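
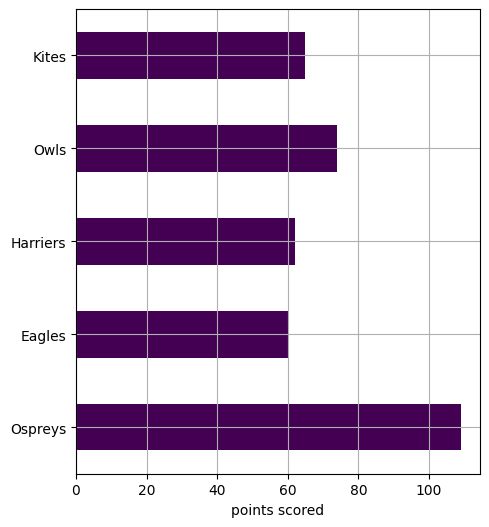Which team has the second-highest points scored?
Top 3: Ospreys ≈ 110, Owls ≈ 70, Kites ≈ 60.

Owls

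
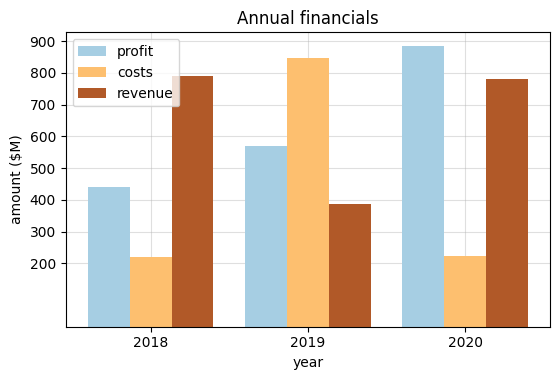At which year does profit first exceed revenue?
2018: profit ≈ 400 vs revenue ≈ 800 (not yet); 2019: profit ≈ 600 vs revenue ≈ 400 (first crossover).

2019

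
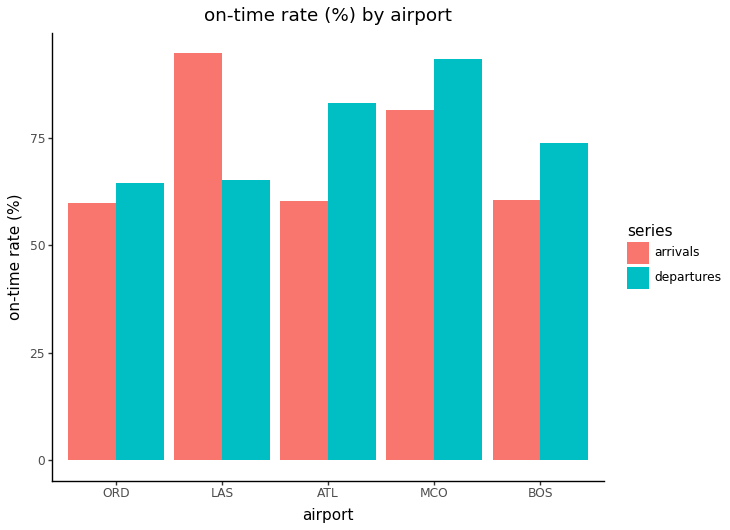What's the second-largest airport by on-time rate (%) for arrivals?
Top 3 for arrivals: LAS ≈ 90, MCO ≈ 80, BOS ≈ 60.

MCO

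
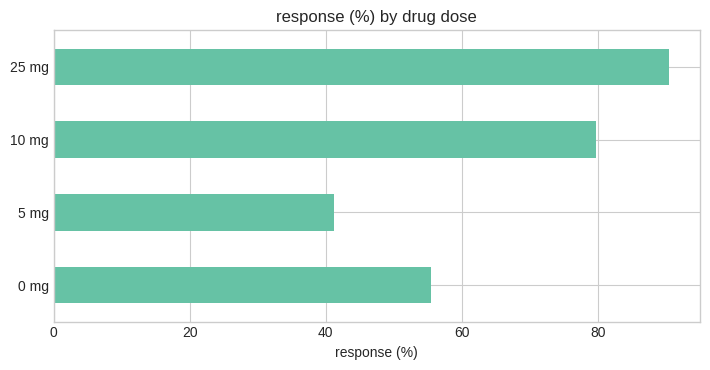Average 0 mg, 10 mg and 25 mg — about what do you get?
(60 + 80 + 90) / 3 ≈ 77.

≈ 77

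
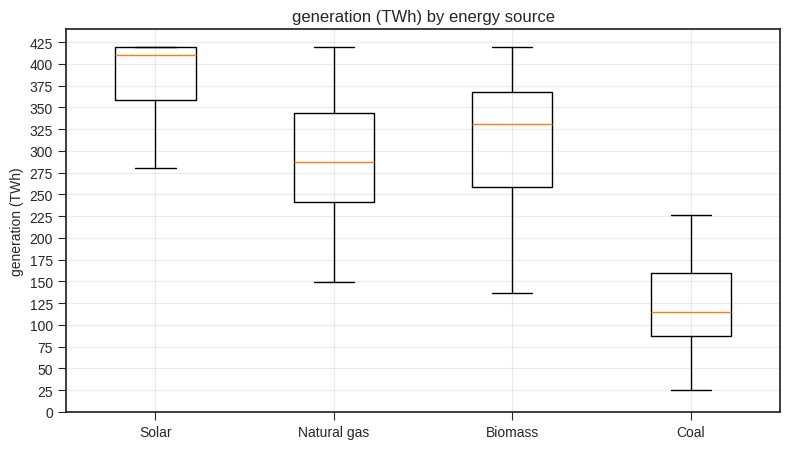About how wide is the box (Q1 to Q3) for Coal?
≈ 75

Q3 ≈ 150, Q1 ≈ 75; IQR ≈ 75.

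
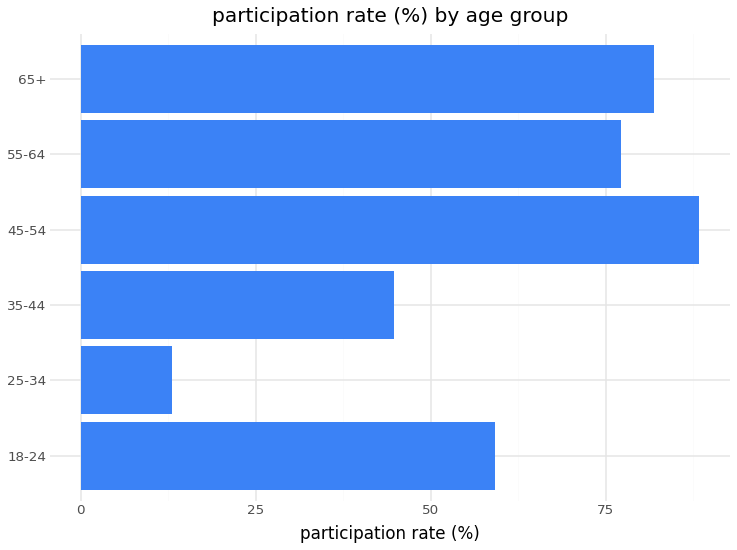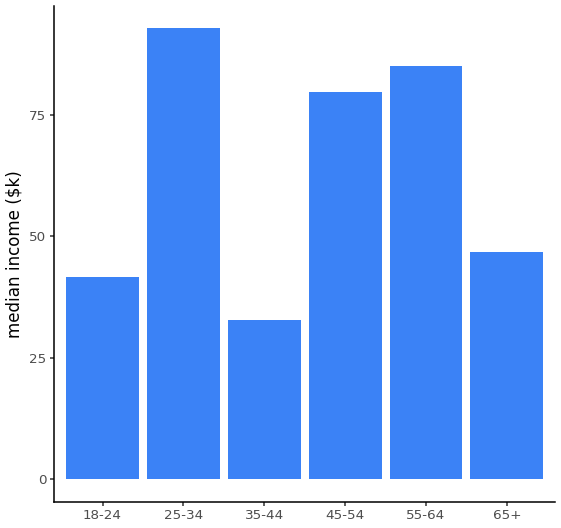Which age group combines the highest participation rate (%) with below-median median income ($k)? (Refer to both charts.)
65+

Chart 2 median median income ($k) ≈ 60; below-median age groups: 18-24, 35-44, 65+. Among those, 65+ has the highest participation rate (%) (≈ 80).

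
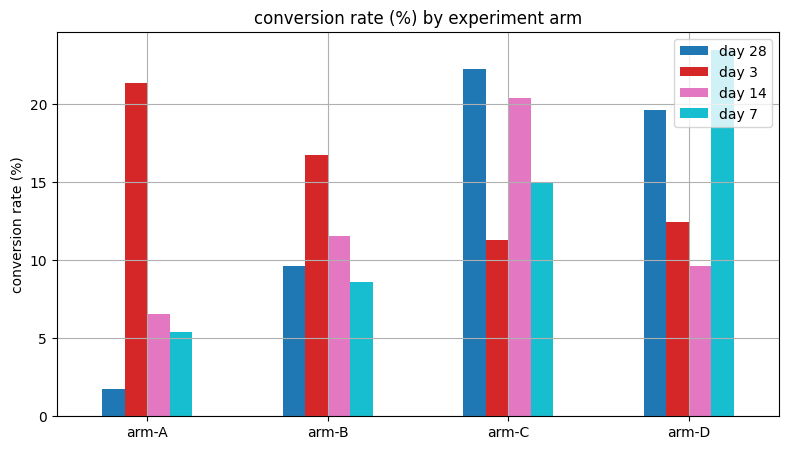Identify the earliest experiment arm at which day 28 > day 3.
arm-C

arm-B: day 28 ≈ 10 vs day 3 ≈ 16 (not yet); arm-C: day 28 ≈ 22 vs day 3 ≈ 12 (first crossover).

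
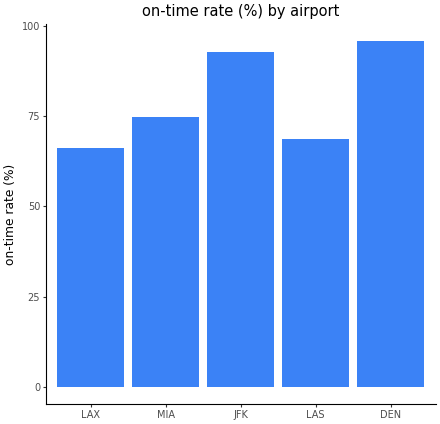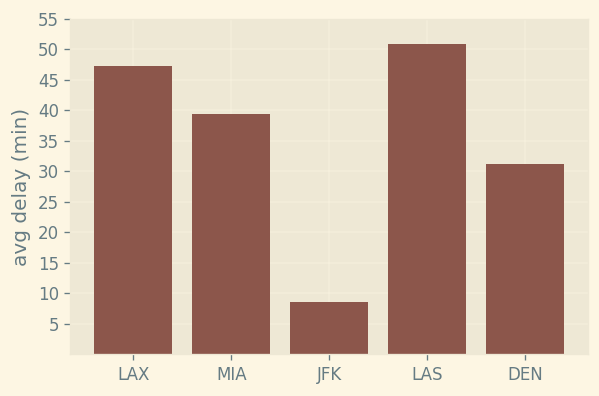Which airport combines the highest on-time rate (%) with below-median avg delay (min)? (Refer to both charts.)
Chart 2 median avg delay (min) ≈ 40; below-median airports: JFK, DEN. Among those, DEN has the highest on-time rate (%) (≈ 100).

DEN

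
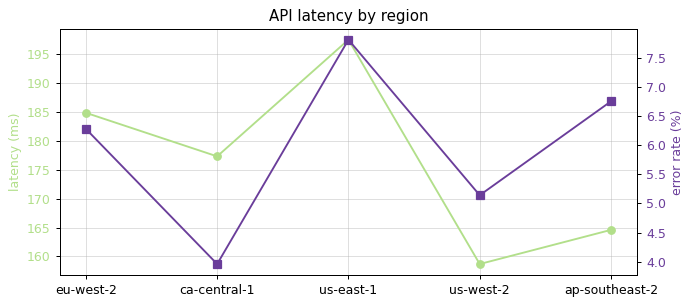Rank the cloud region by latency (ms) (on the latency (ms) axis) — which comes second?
Top 3 (on the latency (ms) axis): us-east-1 ≈ 195, eu-west-2 ≈ 185, ca-central-1 ≈ 175.

eu-west-2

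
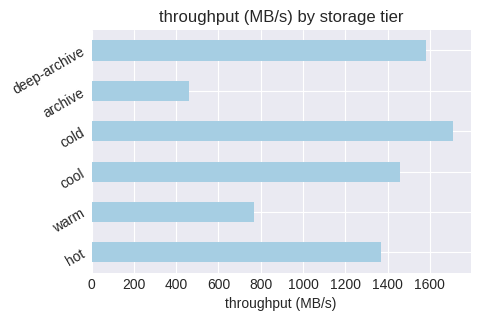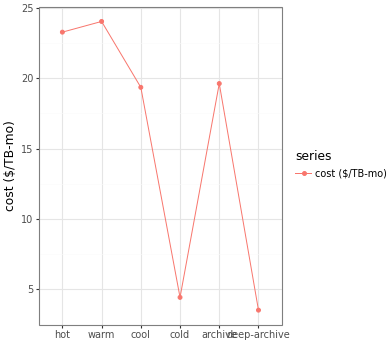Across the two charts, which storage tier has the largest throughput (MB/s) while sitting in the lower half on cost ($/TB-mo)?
Chart 2 median cost ($/TB-mo) ≈ 20; below-median storage tiers: cool, cold, deep-archive. Among those, cold has the highest throughput (MB/s) (≈ 1800).

cold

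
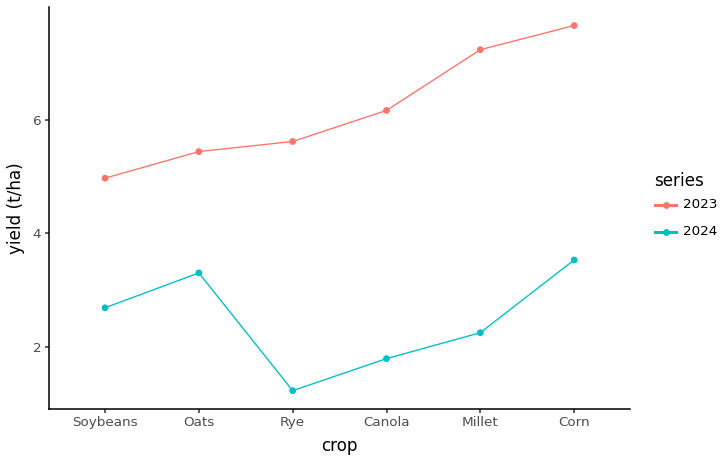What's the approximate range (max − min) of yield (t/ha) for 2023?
Max Corn ≈ 8, min Soybeans ≈ 5; range ≈ 3.

≈ 3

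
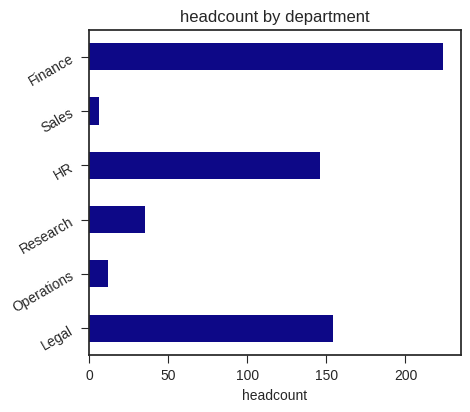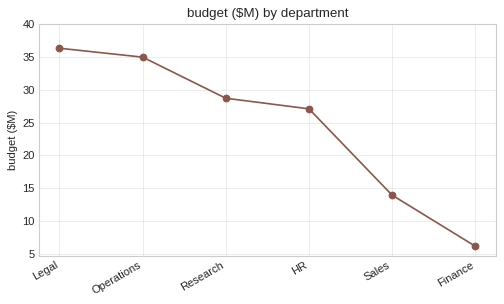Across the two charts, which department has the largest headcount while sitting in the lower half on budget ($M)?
Chart 2 median budget ($M) ≈ 30; below-median departments: HR, Sales, Finance. Among those, Finance has the highest headcount (≈ 225).

Finance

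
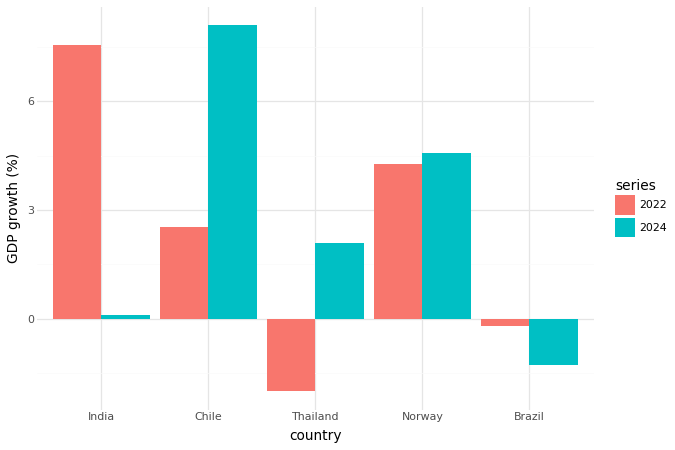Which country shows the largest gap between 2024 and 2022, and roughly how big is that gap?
India: 2024 ≈ 0, 2022 ≈ 8 → gap ≈ 8. Next-largest (Chile) is only ≈ 5.

India, ≈ 8 %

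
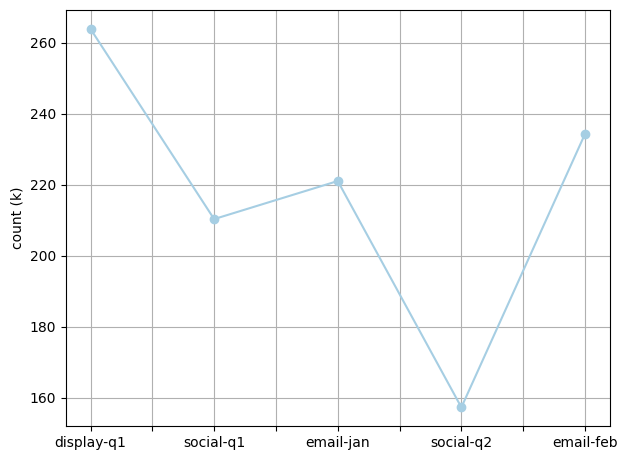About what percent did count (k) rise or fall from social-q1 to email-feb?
social-q1 ≈ 210, email-feb ≈ 230; (230 − 210) / 210 ≈ +9.5%.

≈ +9.5%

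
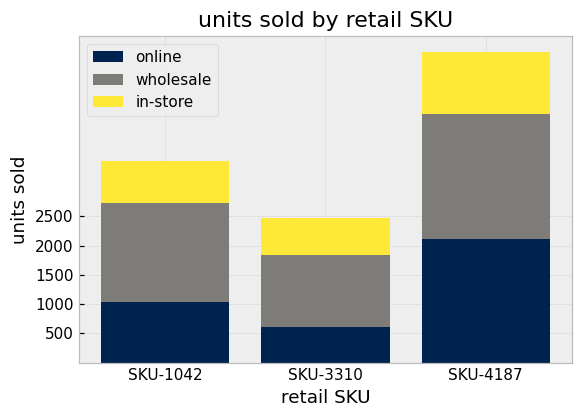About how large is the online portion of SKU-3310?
online top ≈ 500, bottom ≈ 0; segment ≈ 500.

≈ 500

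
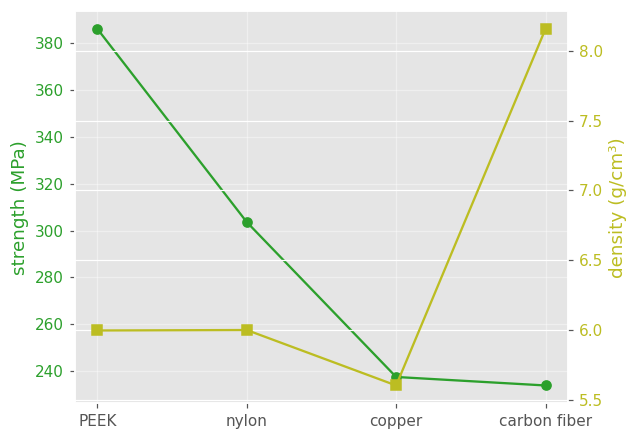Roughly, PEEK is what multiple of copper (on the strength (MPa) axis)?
PEEK ≈ 380, copper ≈ 240; 380/240 ≈ 1.58.

≈ 1.58×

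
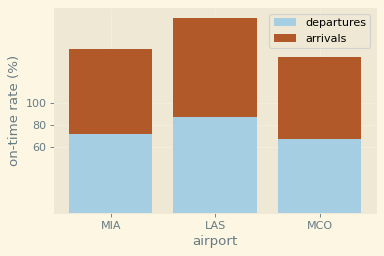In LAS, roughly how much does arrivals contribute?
arrivals top ≈ 180, bottom ≈ 80; segment ≈ 100.

≈ 100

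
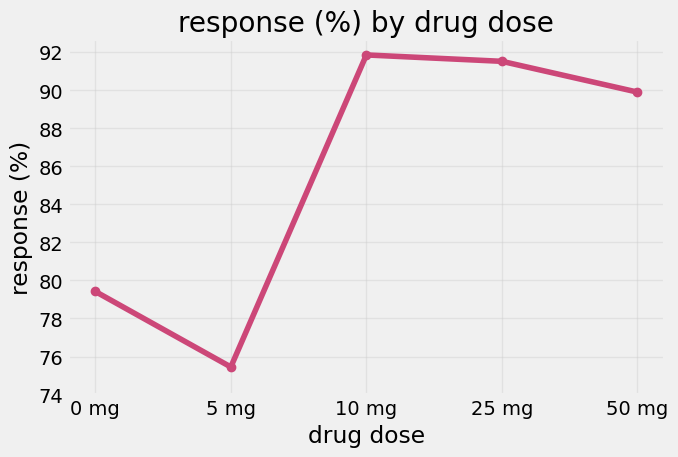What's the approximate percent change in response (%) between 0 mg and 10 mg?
0 mg ≈ 80, 10 mg ≈ 92; (92 − 80) / 80 ≈ +15%.

≈ +15%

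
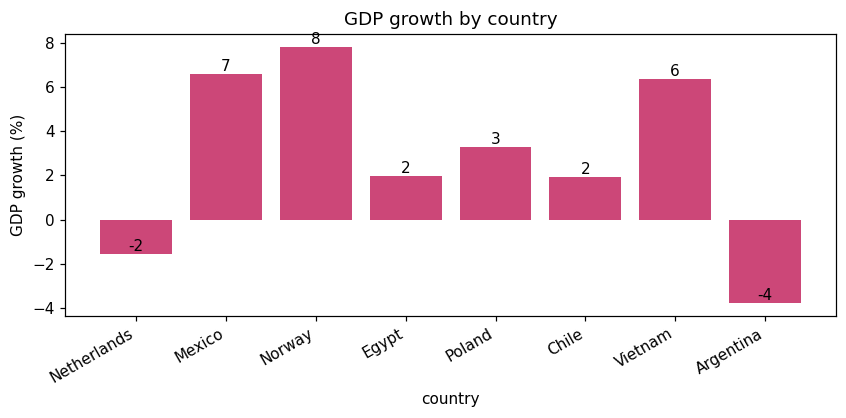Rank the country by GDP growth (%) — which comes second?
Mexico

Top 3: Norway ≈ 8, Mexico ≈ 7, Vietnam ≈ 6.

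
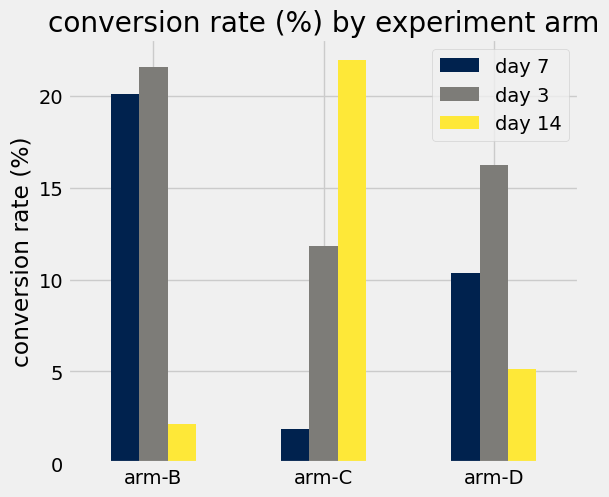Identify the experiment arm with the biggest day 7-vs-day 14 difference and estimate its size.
arm-C, ≈ 20 %

arm-C: day 7 ≈ 2, day 14 ≈ 22 → gap ≈ 20. Next-largest (arm-B) is only ≈ 18.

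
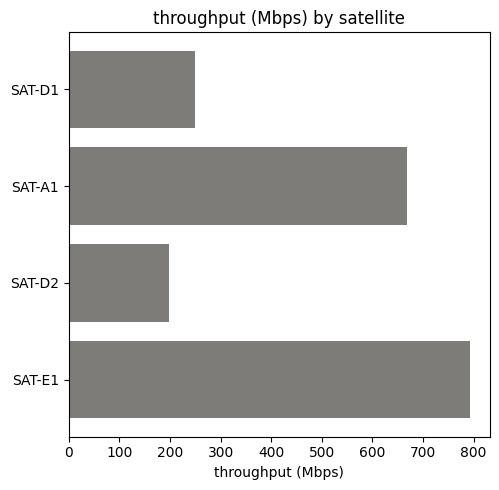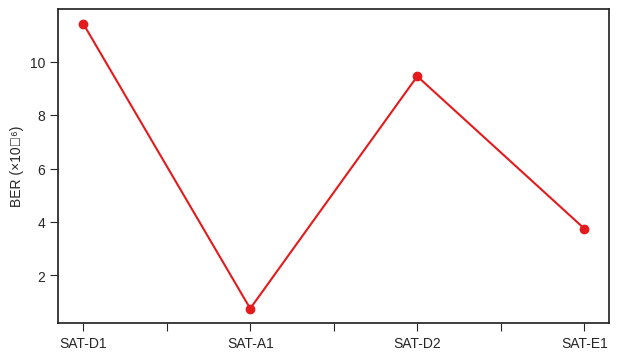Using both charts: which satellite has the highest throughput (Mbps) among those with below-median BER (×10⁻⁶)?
SAT-E1

Chart 2 median BER (×10⁻⁶) ≈ 6; below-median satellites: SAT-A1, SAT-E1. Among those, SAT-E1 has the highest throughput (Mbps) (≈ 800).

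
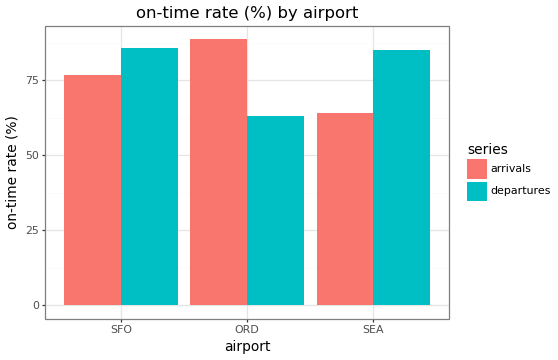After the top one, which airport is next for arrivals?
SFO

Top 3 for arrivals: ORD ≈ 90, SFO ≈ 80, SEA ≈ 60.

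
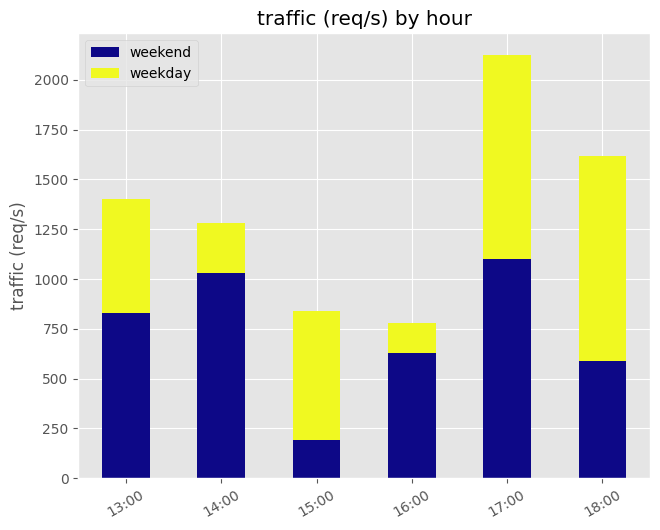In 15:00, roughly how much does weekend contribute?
≈ 200

weekend top ≈ 200, bottom ≈ 0; segment ≈ 200.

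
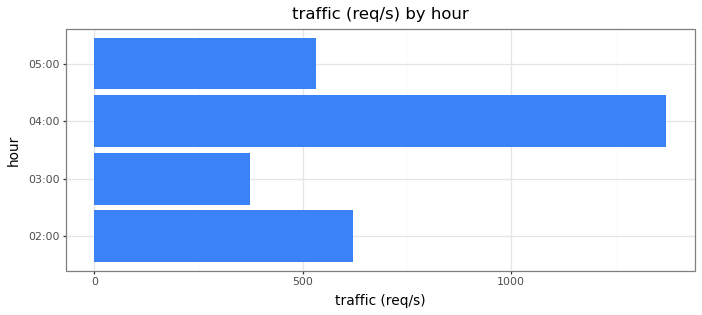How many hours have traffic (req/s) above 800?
Above 800: 04:00.

1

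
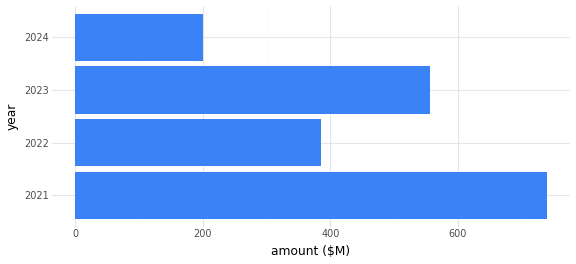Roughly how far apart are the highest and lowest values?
≈ 500

Max 2021 ≈ 700, min 2024 ≈ 200; range ≈ 500.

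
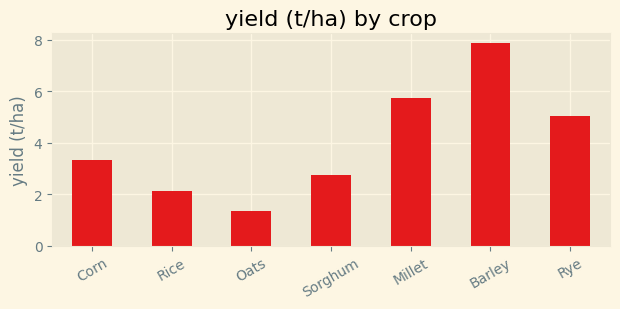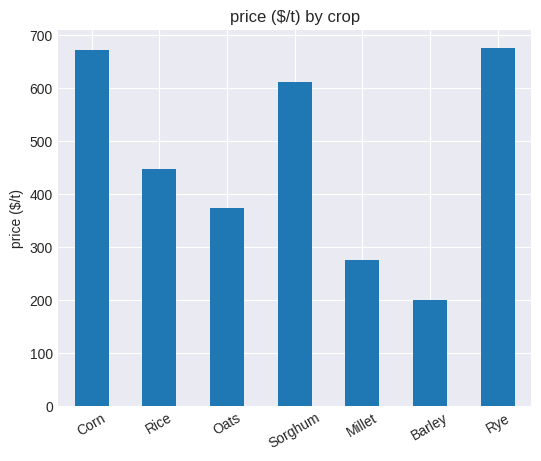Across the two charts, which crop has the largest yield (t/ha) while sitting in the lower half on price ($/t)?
Chart 2 median price ($/t) ≈ 400; below-median crops: Oats, Millet, Barley. Among those, Barley has the highest yield (t/ha) (≈ 8).

Barley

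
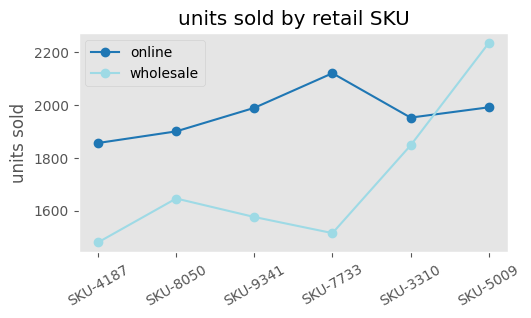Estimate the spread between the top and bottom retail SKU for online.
≈ 200

Max SKU-7733 ≈ 2100, min SKU-4187 ≈ 1900; range ≈ 200.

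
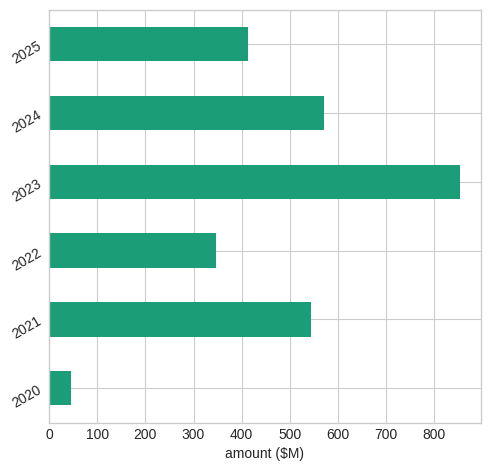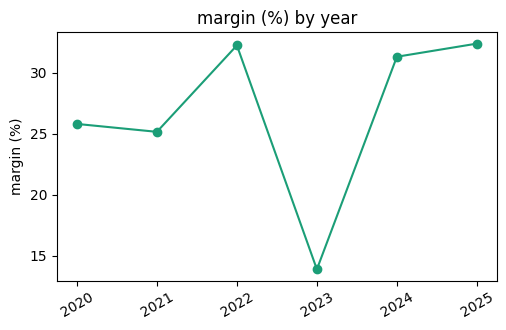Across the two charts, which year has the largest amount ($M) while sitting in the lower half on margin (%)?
Chart 2 median margin (%) ≈ 30; below-median years: 2020, 2021, 2023. Among those, 2023 has the highest amount ($M) (≈ 900).

2023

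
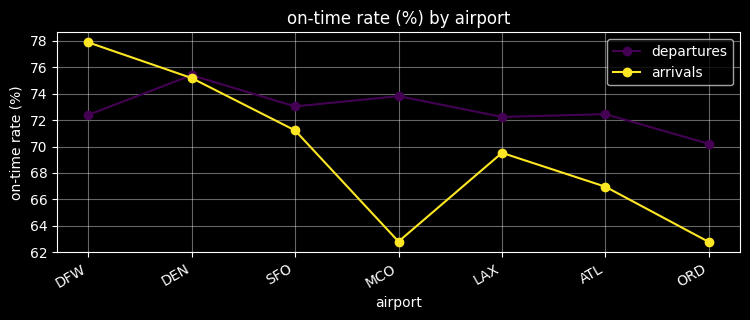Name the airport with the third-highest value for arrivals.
SFO

Top 4 for arrivals: DFW ≈ 78, DEN ≈ 76, SFO ≈ 72, LAX ≈ 70.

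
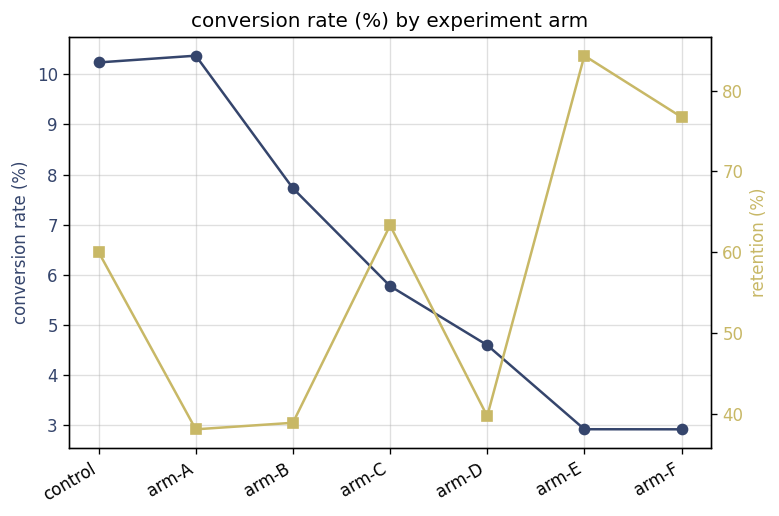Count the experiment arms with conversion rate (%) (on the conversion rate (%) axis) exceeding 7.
3

Above 7: control, arm-A, arm-B.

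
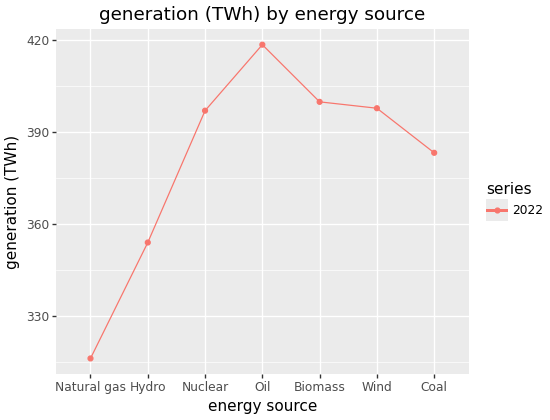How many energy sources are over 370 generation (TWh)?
5

Above 370: Nuclear, Oil, Biomass, Wind, Coal.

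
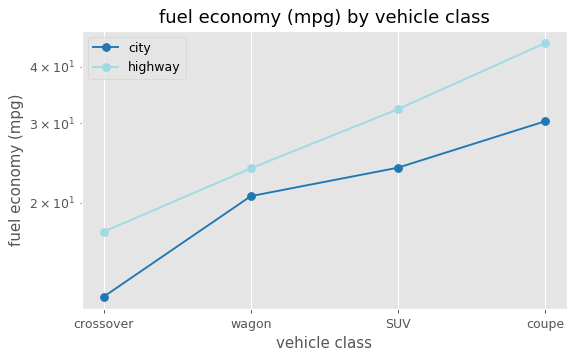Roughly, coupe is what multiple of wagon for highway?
coupe ≈ 45, wagon ≈ 25; 45/25 ≈ 1.8.

≈ 1.8×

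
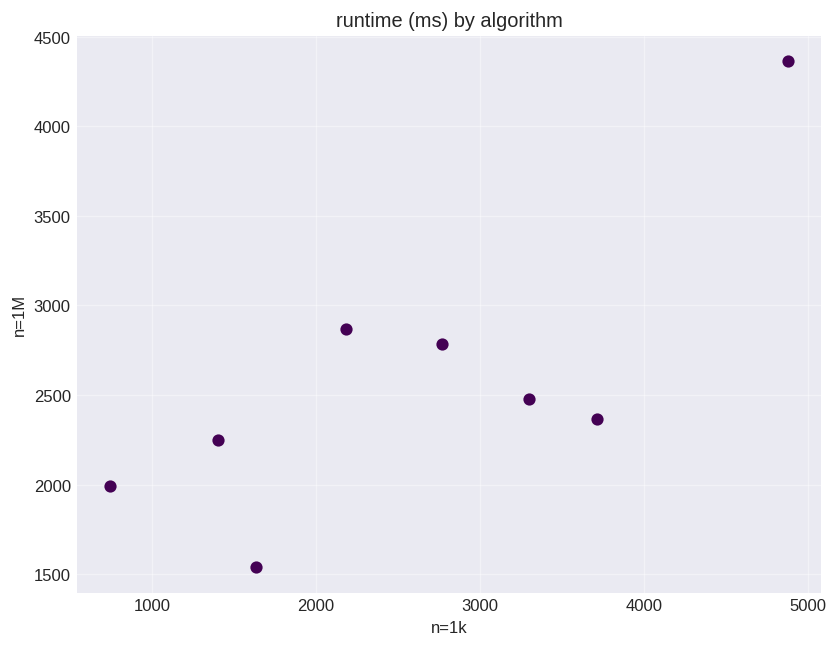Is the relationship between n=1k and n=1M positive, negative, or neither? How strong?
positive, strong

Points are positively correlated; strong (|r| ≈ 0.8).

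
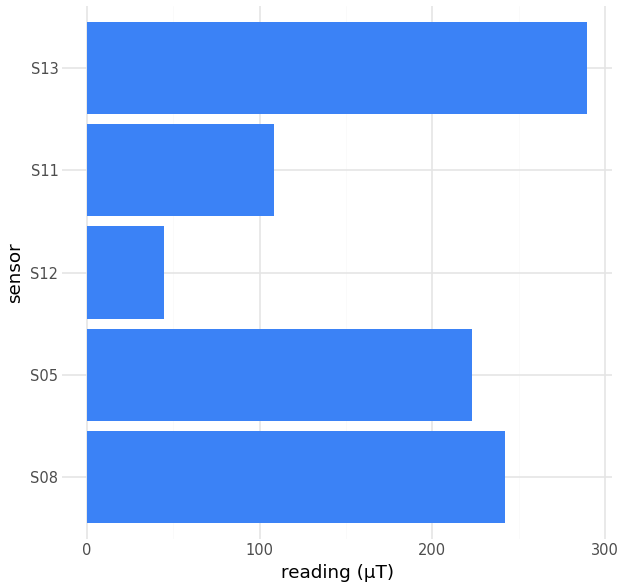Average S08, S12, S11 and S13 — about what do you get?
(250 + 50 + 100 + 300) / 4 ≈ 175.

≈ 175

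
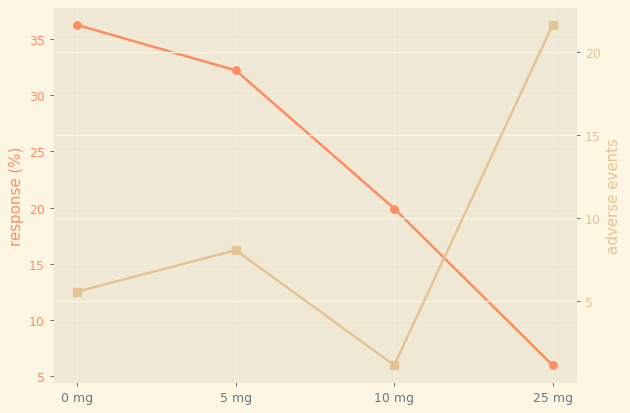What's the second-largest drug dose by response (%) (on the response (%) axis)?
Top 3 (on the response (%) axis): 0 mg ≈ 35, 5 mg ≈ 30, 10 mg ≈ 20.

5 mg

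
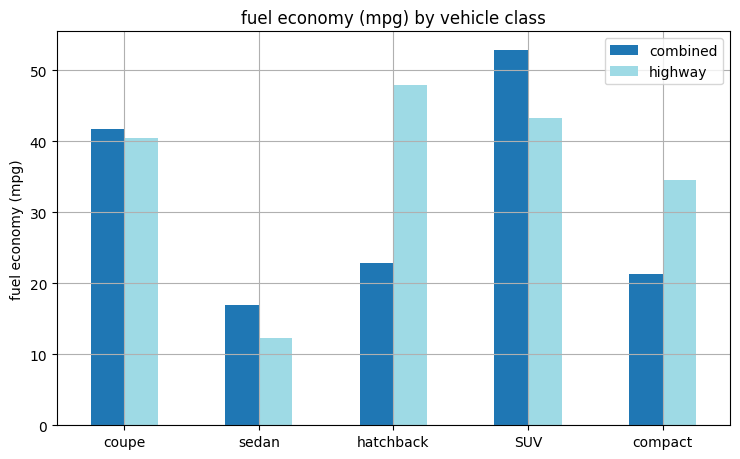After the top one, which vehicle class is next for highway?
SUV

Top 3 for highway: hatchback ≈ 50, SUV ≈ 45, coupe ≈ 40.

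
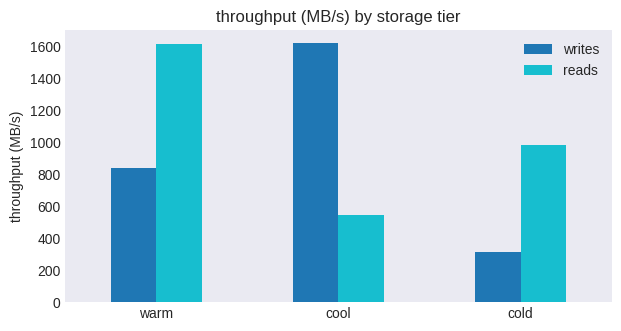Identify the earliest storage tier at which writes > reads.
warm: writes ≈ 800 vs reads ≈ 1600 (not yet); cool: writes ≈ 1600 vs reads ≈ 600 (first crossover).

cool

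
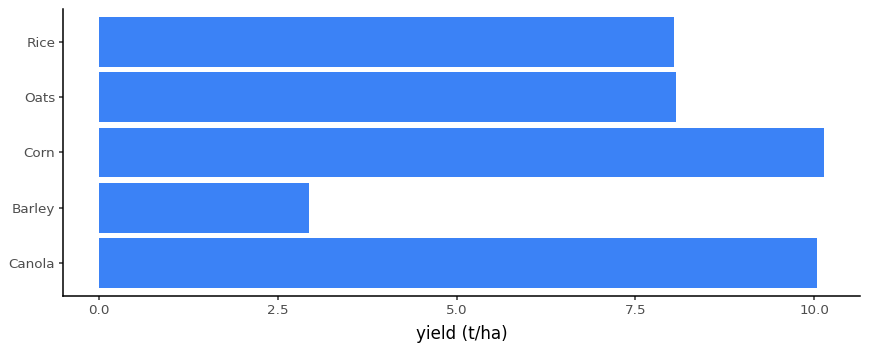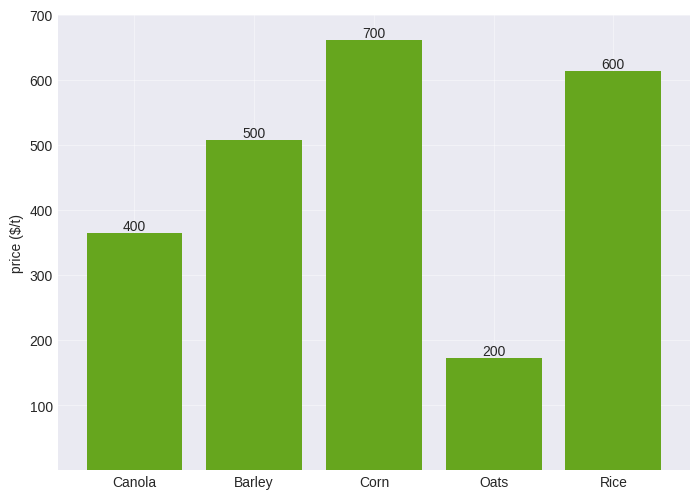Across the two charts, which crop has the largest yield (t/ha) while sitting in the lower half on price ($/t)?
Canola

Chart 2 median price ($/t) ≈ 500; below-median crops: Canola, Oats. Among those, Canola has the highest yield (t/ha) (≈ 10).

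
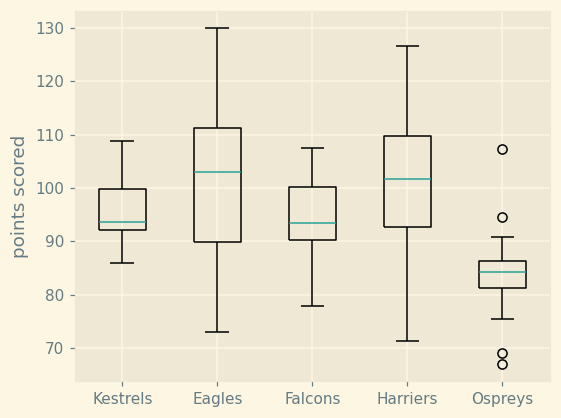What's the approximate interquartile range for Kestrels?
≈ 8

Q3 ≈ 100, Q1 ≈ 92; IQR ≈ 8.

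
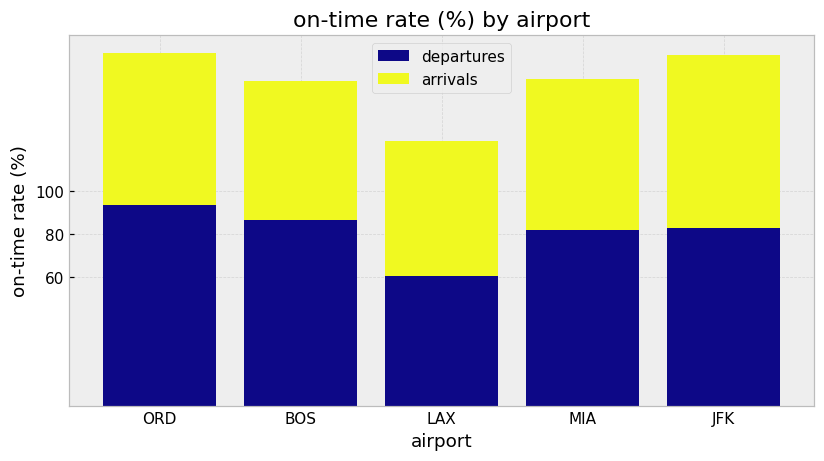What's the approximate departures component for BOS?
departures top ≈ 80, bottom ≈ 0; segment ≈ 80.

≈ 80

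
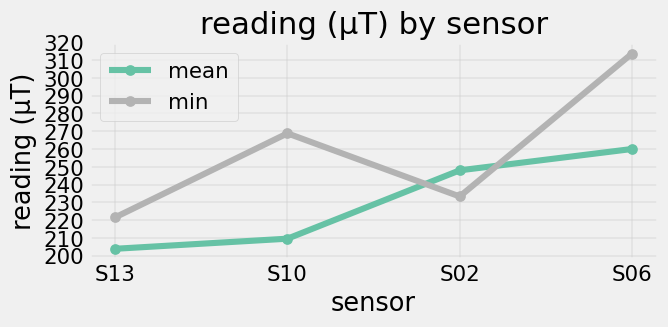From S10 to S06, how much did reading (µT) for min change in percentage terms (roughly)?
≈ +14.8%

S10 ≈ 270, S06 ≈ 310; (310 − 270) / 270 ≈ +14.8%.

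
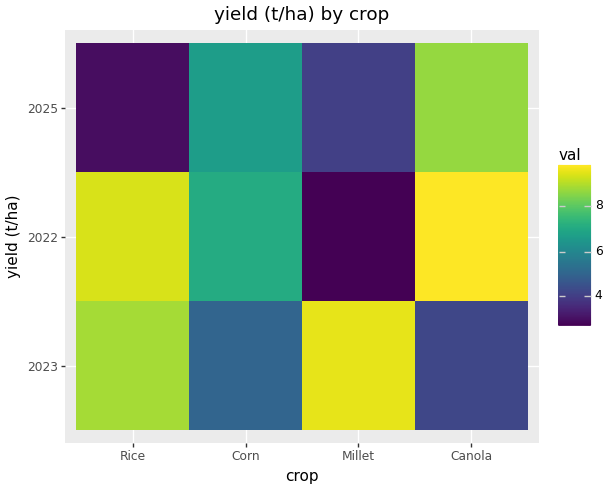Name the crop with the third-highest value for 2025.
Top 4 for 2025: Canola ≈ 9, Corn ≈ 7, Millet ≈ 4, Rice ≈ 3.

Millet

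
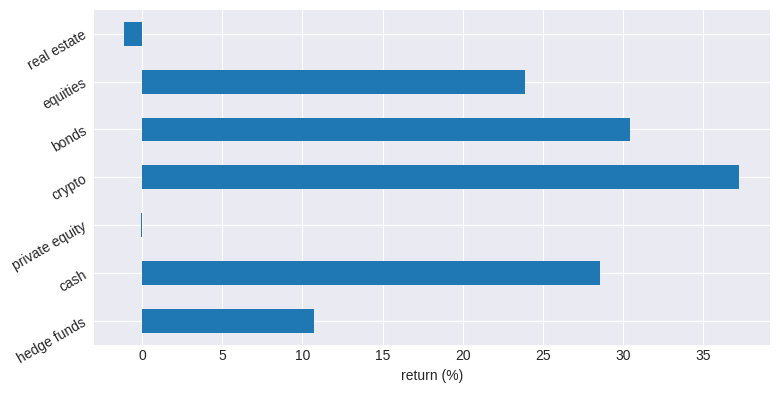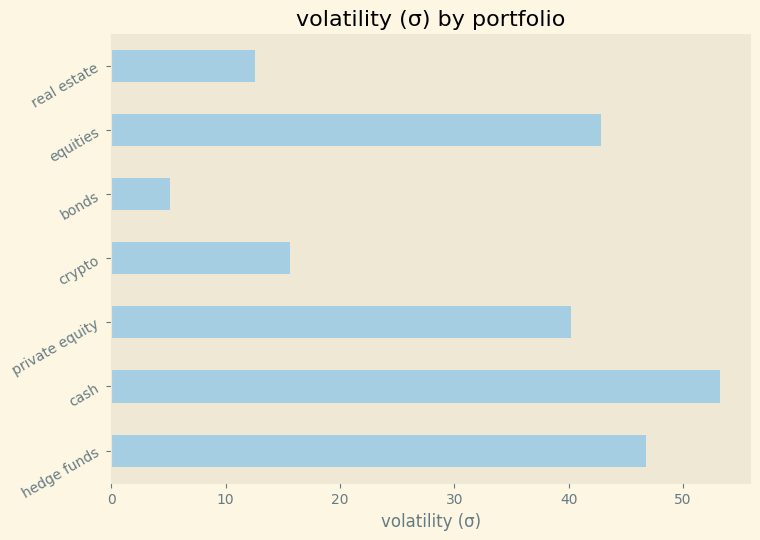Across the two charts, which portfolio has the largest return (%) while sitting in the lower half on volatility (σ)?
crypto

Chart 2 median volatility (σ) ≈ 40; below-median portfolios: crypto, bonds, real estate. Among those, crypto has the highest return (%) (≈ 35).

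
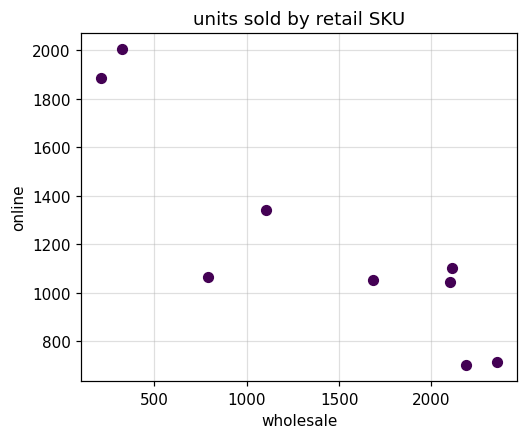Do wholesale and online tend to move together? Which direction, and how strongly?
Points are negatively correlated; strong (|r| ≈ 0.9).

negative, strong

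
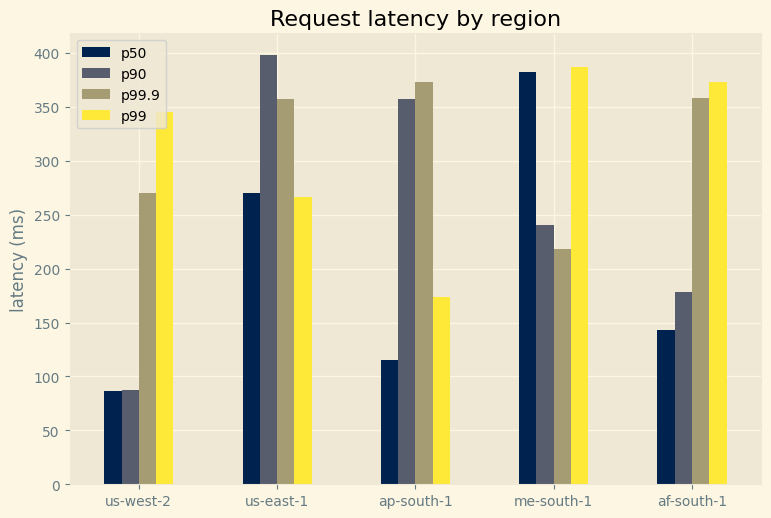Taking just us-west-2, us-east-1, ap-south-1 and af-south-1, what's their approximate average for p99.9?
(250 + 350 + 350 + 350) / 4 ≈ 325.

≈ 325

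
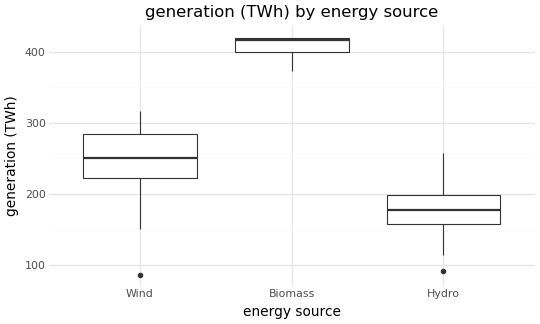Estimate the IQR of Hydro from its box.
≈ 40

Q3 ≈ 200, Q1 ≈ 160; IQR ≈ 40.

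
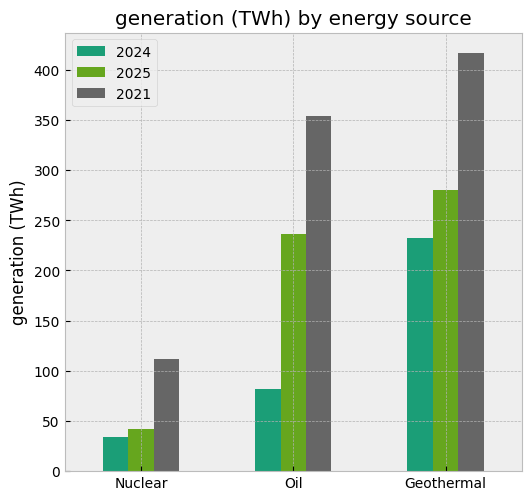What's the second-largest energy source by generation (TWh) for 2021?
Top 3 for 2021: Geothermal ≈ 400, Oil ≈ 350, Nuclear ≈ 100.

Oil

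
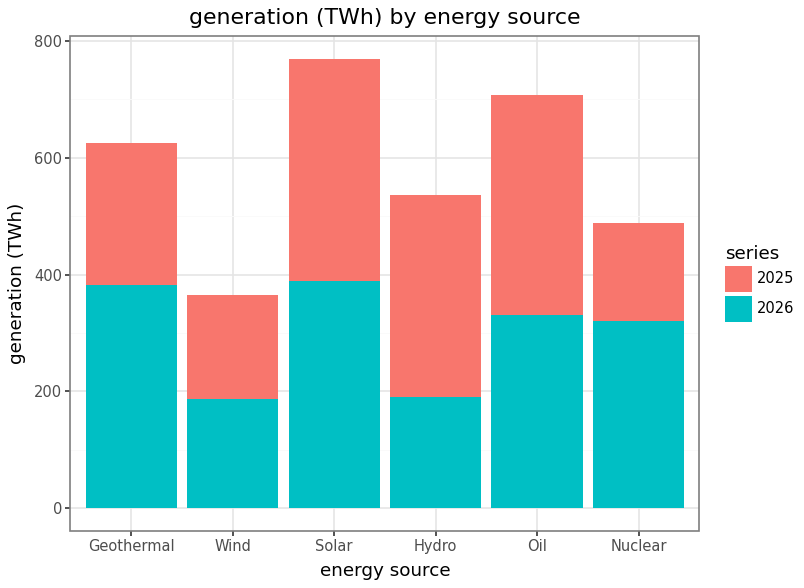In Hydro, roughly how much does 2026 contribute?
2026 top ≈ 200, bottom ≈ 0; segment ≈ 200.

≈ 200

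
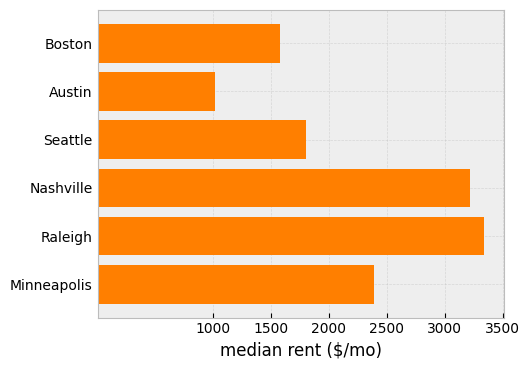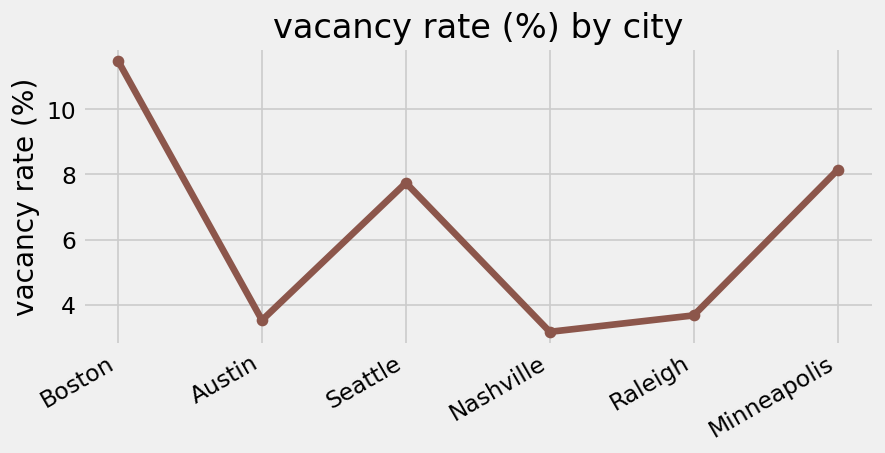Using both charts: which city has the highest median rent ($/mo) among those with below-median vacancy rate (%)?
Raleigh

Chart 2 median vacancy rate (%) ≈ 6; below-median cities: Austin, Nashville, Raleigh. Among those, Raleigh has the highest median rent ($/mo) (≈ 3500).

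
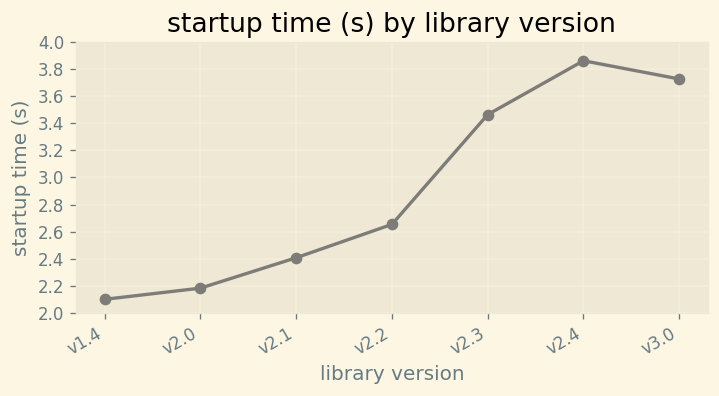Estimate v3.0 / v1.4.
≈ 1.73×

v3.0 ≈ 3.8, v1.4 ≈ 2.2; 3.8/2.2 ≈ 1.73.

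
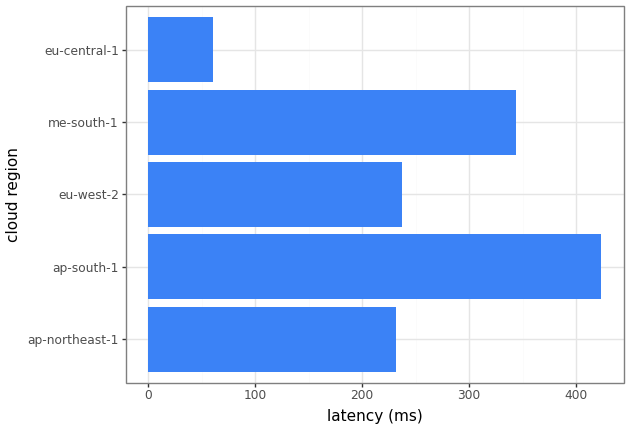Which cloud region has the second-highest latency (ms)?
me-south-1

Top 3: ap-south-1 ≈ 400, me-south-1 ≈ 350, eu-west-2 ≈ 250.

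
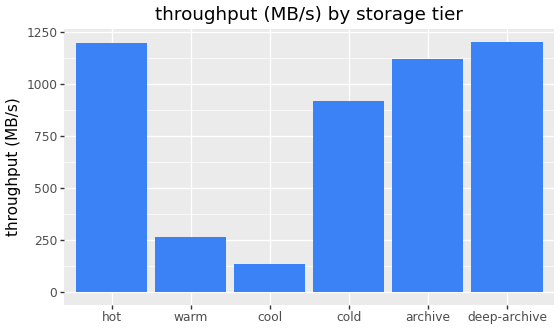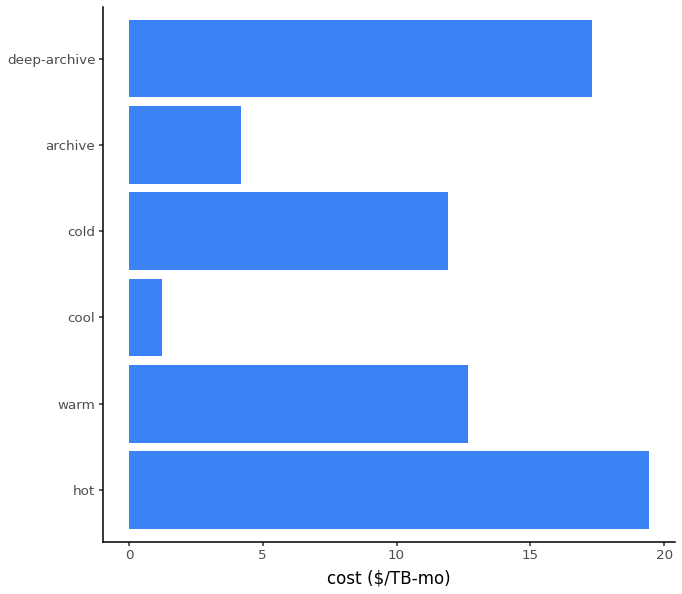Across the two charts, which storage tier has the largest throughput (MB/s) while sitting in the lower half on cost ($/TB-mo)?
Chart 2 median cost ($/TB-mo) ≈ 12; below-median storage tiers: cool, cold, archive. Among those, archive has the highest throughput (MB/s) (≈ 1200).

archive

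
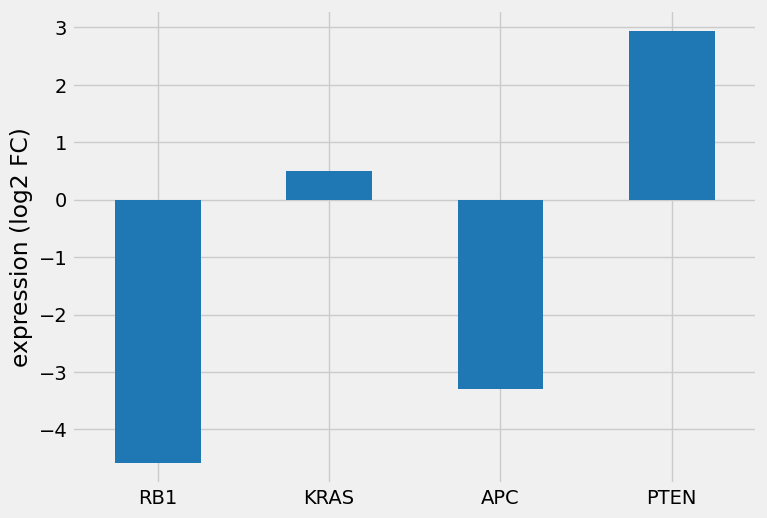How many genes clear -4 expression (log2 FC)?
Above -4: KRAS, APC, PTEN.

3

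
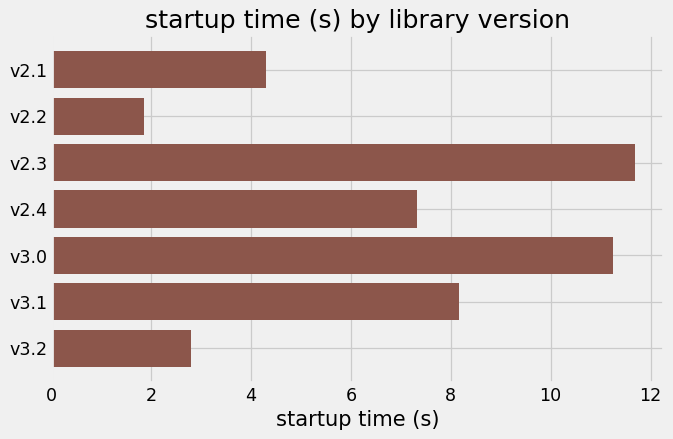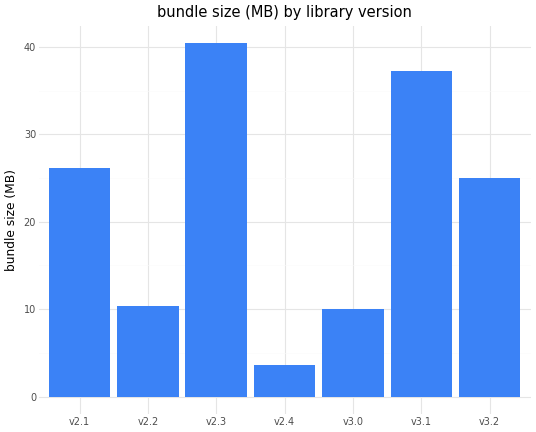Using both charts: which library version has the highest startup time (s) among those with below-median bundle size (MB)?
v3.0

Chart 2 median bundle size (MB) ≈ 25; below-median library versions: v2.2, v2.4, v3.0. Among those, v3.0 has the highest startup time (s) (≈ 12).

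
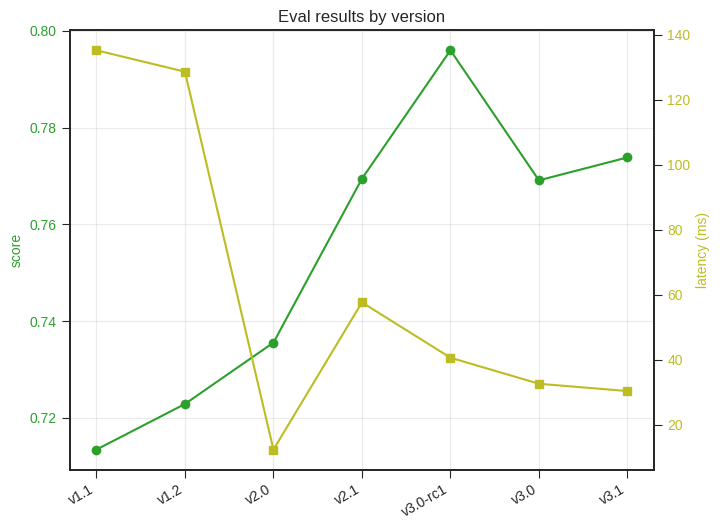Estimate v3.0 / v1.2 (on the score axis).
v3.0 ≈ 0.77, v1.2 ≈ 0.72; 0.77/0.72 ≈ 1.07.

≈ 1.07×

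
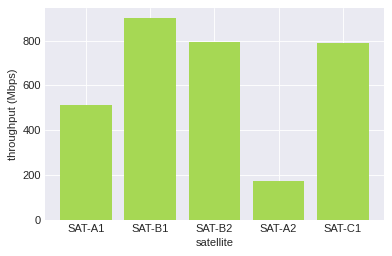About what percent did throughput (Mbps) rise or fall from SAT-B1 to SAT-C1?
≈ -11.1%

SAT-B1 ≈ 900, SAT-C1 ≈ 800; (800 − 900) / 900 ≈ -11.1%.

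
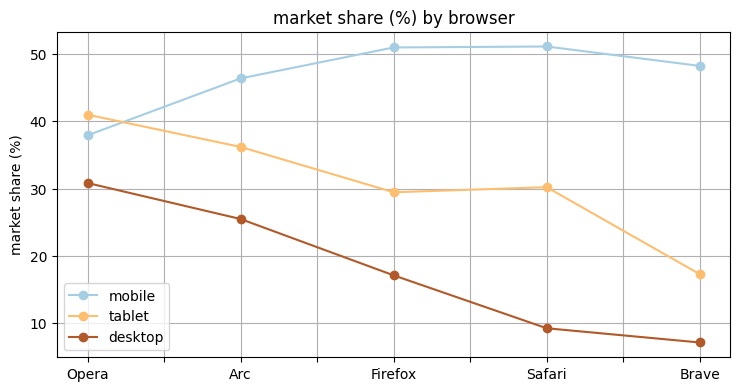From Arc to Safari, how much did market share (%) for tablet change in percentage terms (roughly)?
≈ -14.3%

Arc ≈ 35, Safari ≈ 30; (30 − 35) / 35 ≈ -14.3%.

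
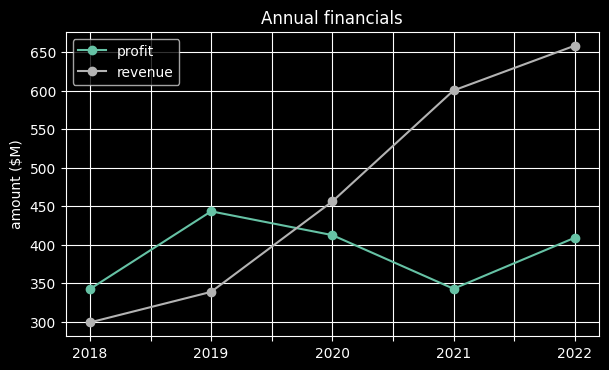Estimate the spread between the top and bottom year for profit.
≈ 100

Max 2019 ≈ 450, min 2018 ≈ 350; range ≈ 100.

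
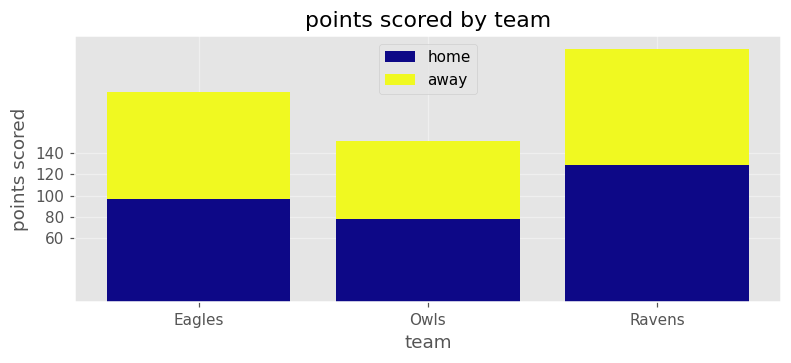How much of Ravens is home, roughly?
home top ≈ 120, bottom ≈ 0; segment ≈ 120.

≈ 120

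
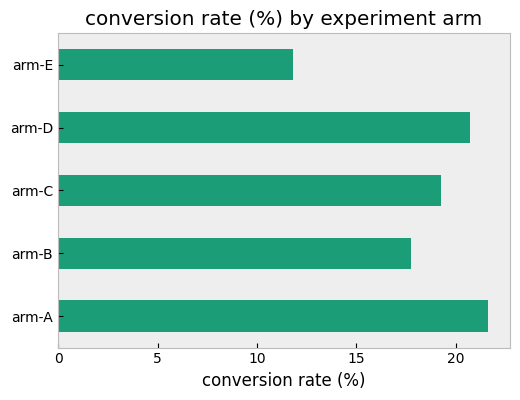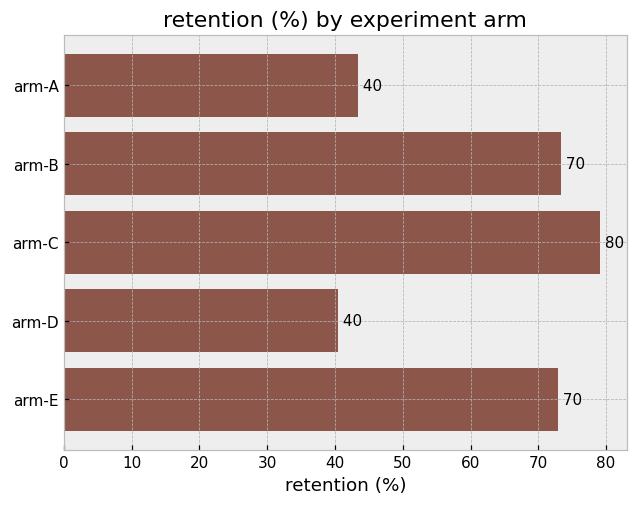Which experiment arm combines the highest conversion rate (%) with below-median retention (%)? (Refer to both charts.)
arm-A

Chart 2 median retention (%) ≈ 70; below-median experiment arms: arm-A, arm-D. Among those, arm-A has the highest conversion rate (%) (≈ 22).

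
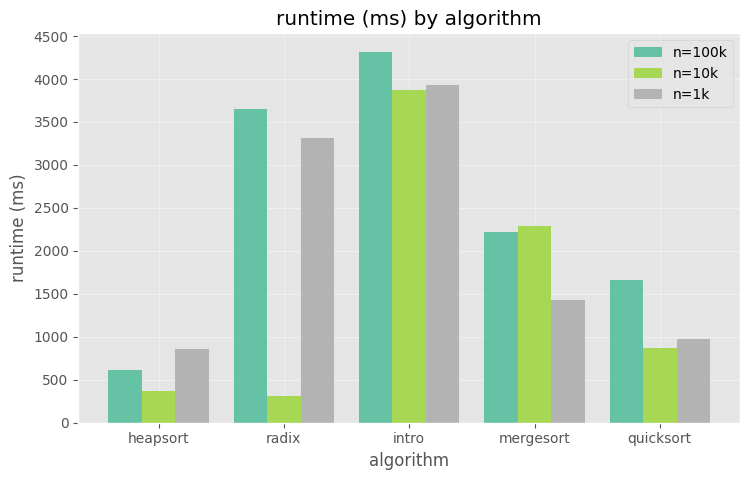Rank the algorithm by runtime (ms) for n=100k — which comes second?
Top 3 for n=100k: intro ≈ 4500, radix ≈ 3500, mergesort ≈ 2000.

radix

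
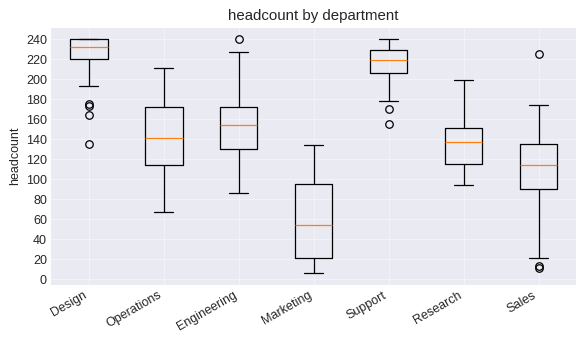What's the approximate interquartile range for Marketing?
≈ 80

Q3 ≈ 100, Q1 ≈ 20; IQR ≈ 80.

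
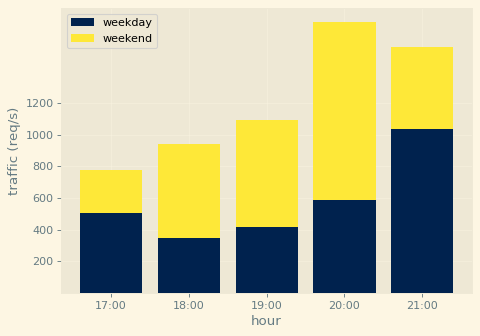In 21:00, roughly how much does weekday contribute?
weekday top ≈ 1000, bottom ≈ 0; segment ≈ 1000.

≈ 1000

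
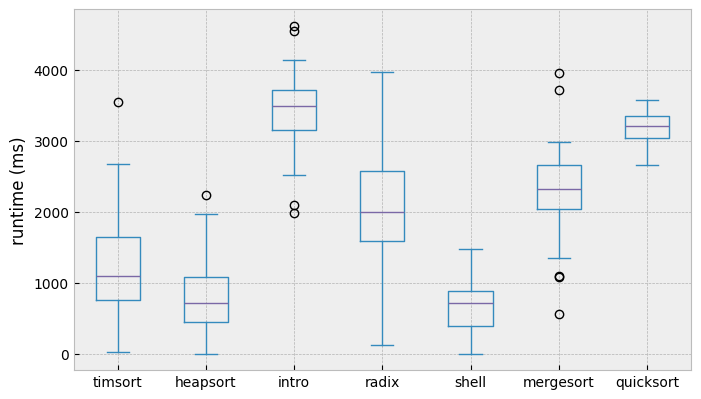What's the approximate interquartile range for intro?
Q3 ≈ 3500, Q1 ≈ 3000; IQR ≈ 500.

≈ 500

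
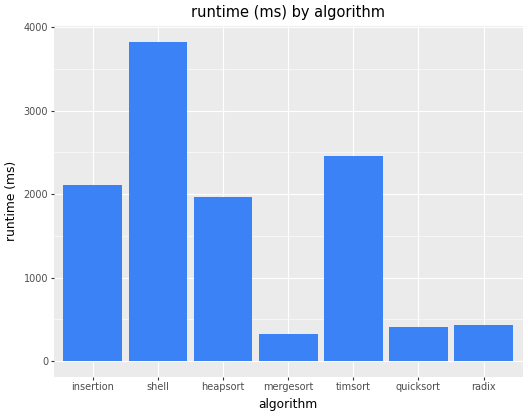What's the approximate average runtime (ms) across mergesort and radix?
(500 + 500) / 2 ≈ 500.

≈ 500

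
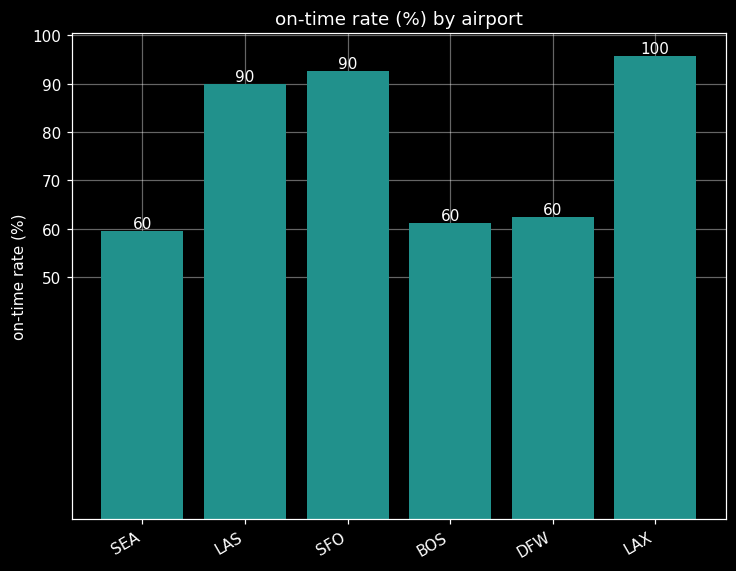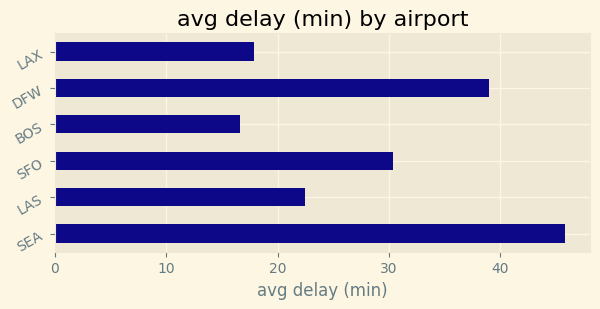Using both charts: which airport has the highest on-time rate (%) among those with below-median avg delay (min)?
Chart 2 median avg delay (min) ≈ 25; below-median airports: LAS, BOS, LAX. Among those, LAX has the highest on-time rate (%) (≈ 100).

LAX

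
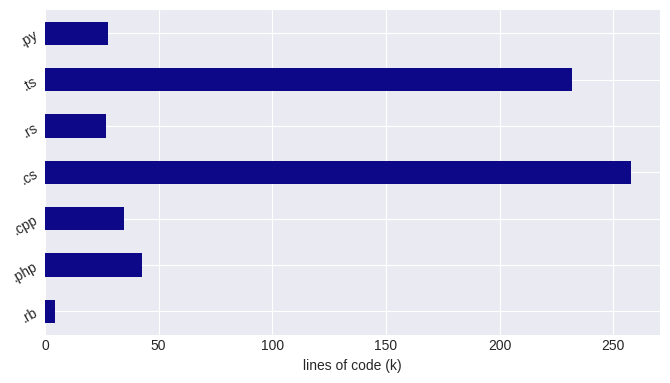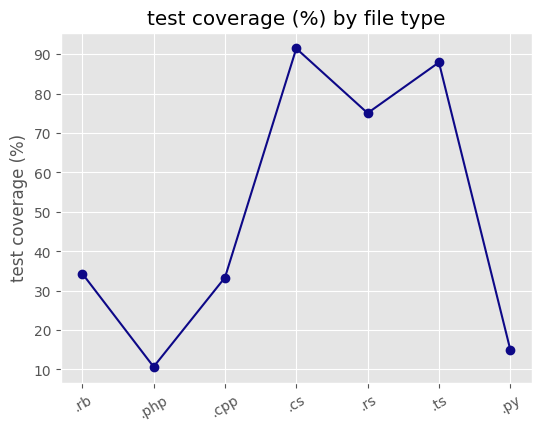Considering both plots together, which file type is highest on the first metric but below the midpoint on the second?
Chart 2 median test coverage (%) ≈ 30; below-median file types: .php, .cpp, .py. Among those, .php has the highest lines of code (k) (≈ 50).

.php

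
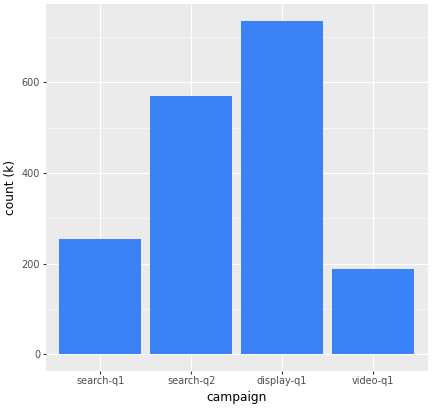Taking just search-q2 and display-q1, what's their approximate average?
(600 + 700) / 2 ≈ 650.

≈ 650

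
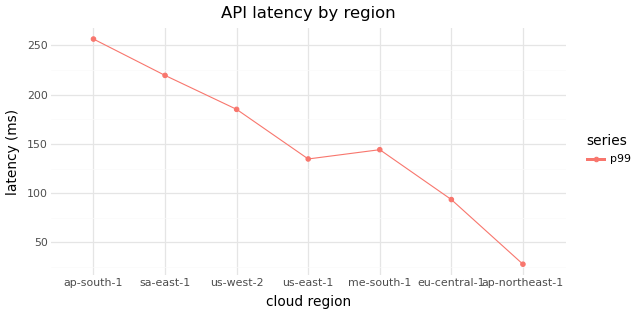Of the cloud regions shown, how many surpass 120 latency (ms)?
Above 120: ap-south-1, sa-east-1, us-west-2, us-east-1, me-south-1.

5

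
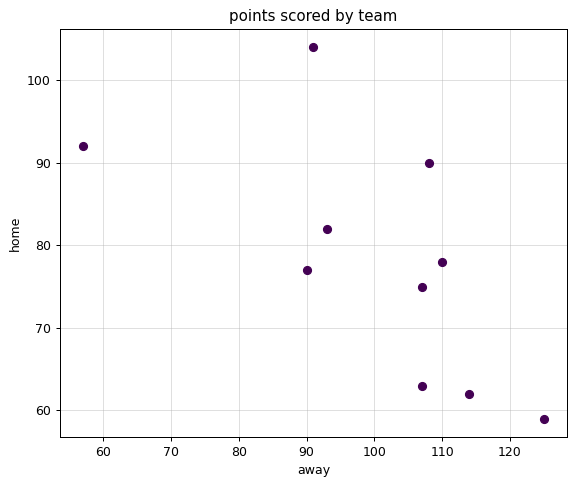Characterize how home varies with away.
Points are negatively correlated; moderate (|r| ≈ 0.6).

negative, moderate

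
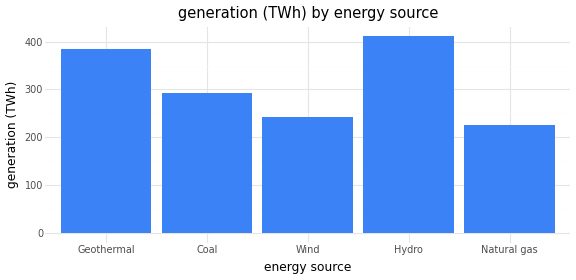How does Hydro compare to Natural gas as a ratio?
Hydro ≈ 400, Natural gas ≈ 250; 400/250 ≈ 1.6.

≈ 1.6×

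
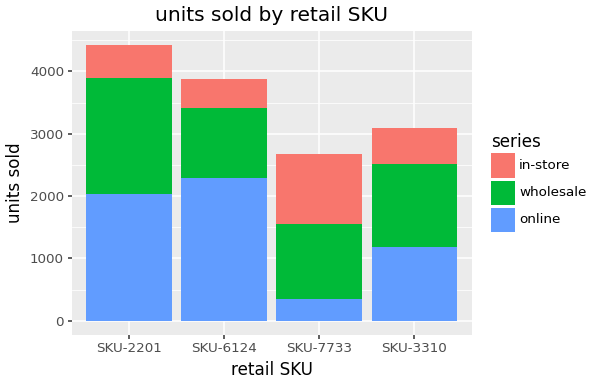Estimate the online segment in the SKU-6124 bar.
online top ≈ 2500, bottom ≈ 0; segment ≈ 2500.

≈ 2500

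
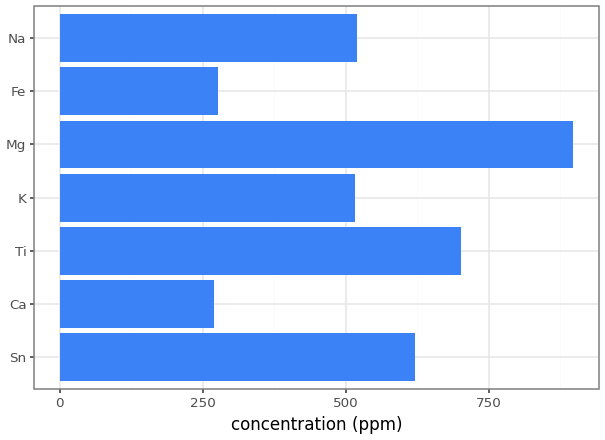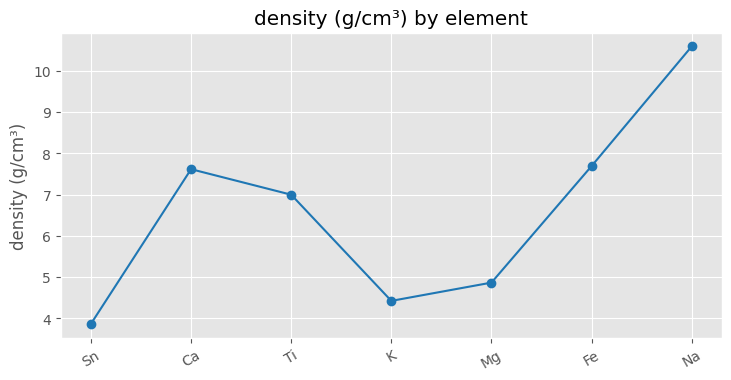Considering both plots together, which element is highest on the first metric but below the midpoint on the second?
Chart 2 median density (g/cm³) ≈ 7; below-median elements: Sn, K, Mg. Among those, Mg has the highest concentration (ppm) (≈ 900).

Mg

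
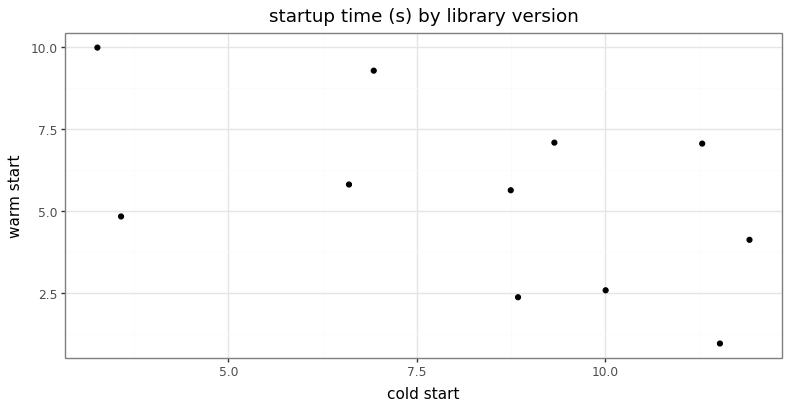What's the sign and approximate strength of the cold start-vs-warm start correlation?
negative, moderate

Points are negatively correlated; moderate (|r| ≈ 0.5).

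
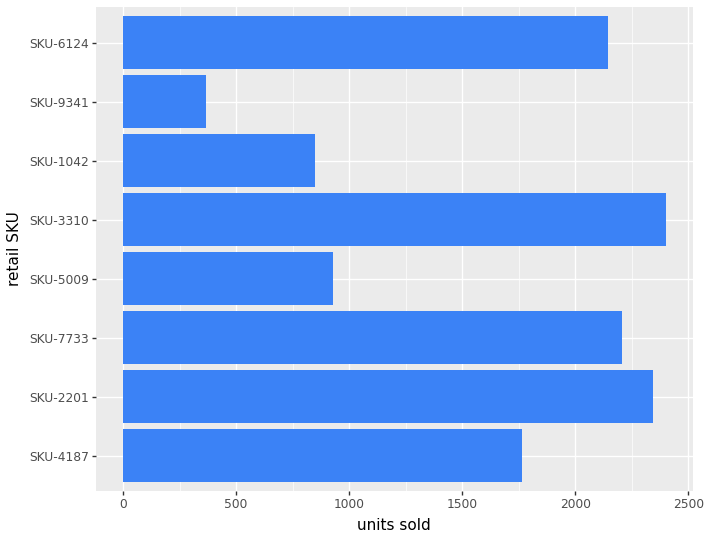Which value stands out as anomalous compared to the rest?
SKU-9341 ≈ 400; the rest sit between ≈ 800 and ≈ 2400.

SKU-9341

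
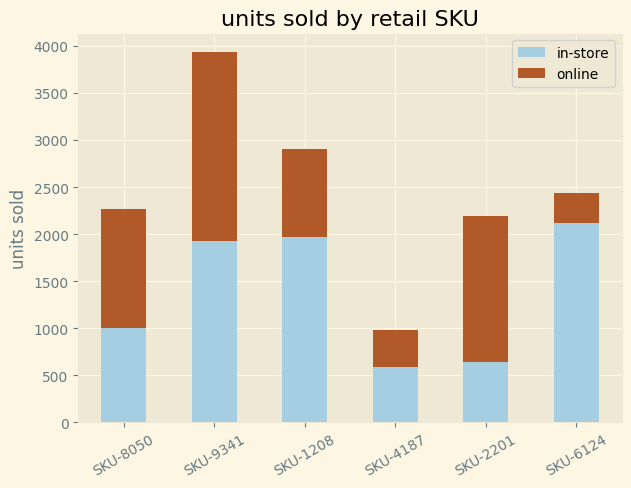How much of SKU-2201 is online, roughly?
≈ 1500

online top ≈ 2000, bottom ≈ 500; segment ≈ 1500.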